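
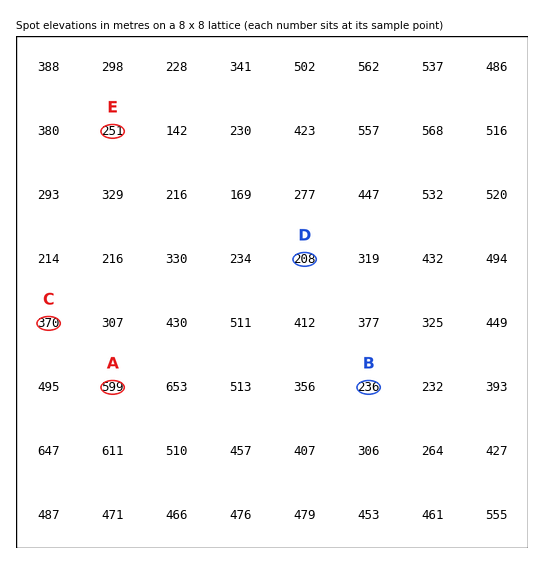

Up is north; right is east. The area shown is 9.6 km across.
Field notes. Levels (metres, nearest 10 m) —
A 600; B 240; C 370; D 210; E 250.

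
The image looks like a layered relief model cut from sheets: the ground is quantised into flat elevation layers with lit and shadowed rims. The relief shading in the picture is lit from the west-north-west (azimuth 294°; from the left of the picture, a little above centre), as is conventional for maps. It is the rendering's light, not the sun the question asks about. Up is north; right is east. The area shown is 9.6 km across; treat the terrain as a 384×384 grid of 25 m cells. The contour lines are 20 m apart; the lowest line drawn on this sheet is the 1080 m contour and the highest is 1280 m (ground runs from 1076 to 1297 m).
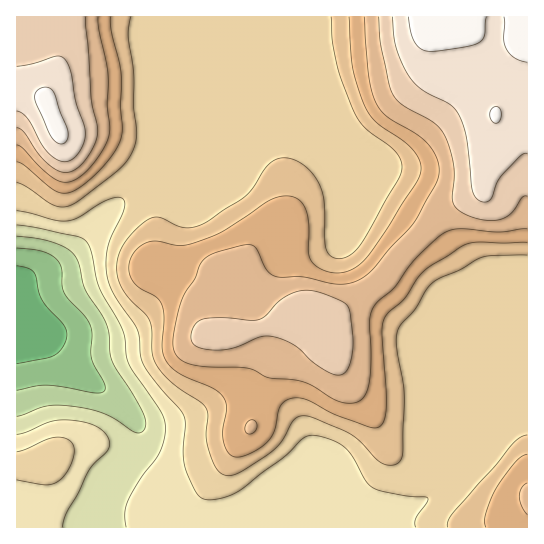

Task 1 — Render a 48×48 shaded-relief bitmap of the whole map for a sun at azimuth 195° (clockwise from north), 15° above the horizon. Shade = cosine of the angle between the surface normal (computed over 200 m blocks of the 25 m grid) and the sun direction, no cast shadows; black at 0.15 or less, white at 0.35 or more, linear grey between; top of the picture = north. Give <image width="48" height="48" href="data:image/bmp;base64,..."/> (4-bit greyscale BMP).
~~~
<image width="48" height="48" href="data:image/bmp;base64,Qk32BAAAAAAAAHYAAAAoAAAAMAAAADAAAAABAAQAAAAAAIAEAAATCwAAEwsAABAAAAAAAAAAAAAAABEREQAiIiIAMzMzAERERABVVVUAZmZmAHd3dwCIiIgAmZmZAKqqqgC7u7sAzMzMAN3d3QDu7u4A////AIiIiZmZmZmZmZmYiIiIiJmZmYiHd4iZmZmZmZiIiImZmZmZiIiIiJmZmZiHd3iJmZmZmZiIiIiZmaqqmIiIiImaqqmHdneImZmamZiIh4iZmqu6qYiIiImau6qYd2Z4iKqqmZmIh3iJmrzLupmIiImru6mYh2Zmd5mZmZmZh3eJmrzMy6mYiJq7upiIiHZmZniIiJmZh3eJmrvN3bqZmau7qYd4iIdmZlZmd4iId3iJmqu8zLqqq8zLqXd4iIh2ZURVVmdmZniZmaqqqqqrzd3bqHeIiIiHZURERERFZ5mZmZmYiIm83u7LmHeIiIiIZlVEMzM1eau6qpmHd4q97u26h3iIiIiIh1VUMzNXm8zMy7qYeJvN7typh3iIiIiIiGVUREV5vN3d3MqZiavd3cuYd3eIiIiIiFVVVnirzd3u3cupmrzNy6mXdneIiIiIiGVWZ4q8zd7u3cu6qqvMupmHZmeIiIiIiGZmeJq7vM3d3czLqqqqqZh3ZmeIiIiIiHd3eJmqqrvMzMy7uqqqmYh2ZneIiIiIiIiIiJmqqqqqqqqqqqqqmYd2Z4iIiIiIiIiJmaq7u6qZiIeIiZqqmId2eJmYiIiIiIiKu7vN3LqYd2ZneImZiHd4mqqYiIiIiIibvMzd3cqYdmZnd3iHdmeJq7qZiIiIiImru8ze3cuYdmd3d2ZVRFZ5u6qZmYiIiImaqrzd3LqYd3iIdlVDIjRoqqqqupmIiJmZmru7u6mYiImIdlVDISNXiaq7y7qZmbu6q7uqmYiHeIiHd2ZUMzRWeJq8y7u7u93dzLqYd3ZmZmZnd4h2VVVWZ4q7u7zd3e7+7bqHZlVURFVmeJmHZmZmZnmqu83u7v//7bmHZVVEREVWeJiHd3d2ZniavN/+7e7/7LqHdmVVVVVWZ4d3d4h3d3eKvO/tzN3e3LqYh2ZmZmVVVmZmd4iHd3eJrN3Lqrzd3cupiHZ3h3ZmVVVmd4iHd3d4mrupmbze7ty6mHd4iId3ZmZmZ4iId3d4iamYmc3//ty7qYiIiIiId3ZmZ4iId3d4mZmZmt7//ty7qYiIiIiIh3ZlZ4iIiJmZqpmaqu//7Lu6mYiIiIiId2ZVeIiIqru7qpmaqu/9uqqpmIiIiIiId2ZniIiazdzLupmZme7bmIiIh4iIiIiId3d4iIm97u3LuqmZme25dmZ3d3iIiIiIiIiIiJrO/tzLuqqZiNyoZVVmZniIiIiIiIiIiJve7czLuqmYiMuXZVZmZ4iIiIiIiIiIiKvNy7u7upiHiKmHZmd3d4iIiIiIiIiIiavLuru7qYh3iHdmZnd3d4iIiIiIiIiIiru6qru6mYiIiWZWZ3dmZ4iIiIiIiIiImruqqrupmZmYmWZmZ3dlZ4mZmIiIiIiImqqqq7qqqqmZmnd3d3ZVaJmZmYiIiIiImqqqq7qqqqmZmoiIh3ZVeJmZmZiIiIiImqqqqqqruqmJmYiIh2ZWeJmIiZiIiIiImZqqqqqqqpiImYiIh2ZniJiIiJiIiIiImZqqqqqqmYiImQ=="/>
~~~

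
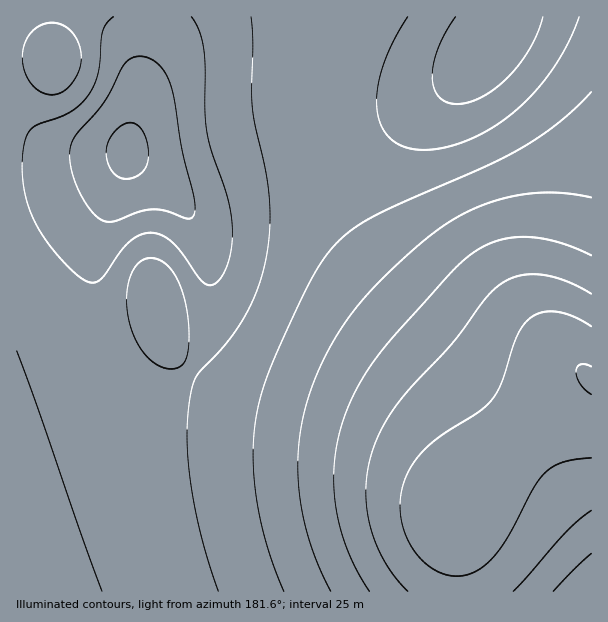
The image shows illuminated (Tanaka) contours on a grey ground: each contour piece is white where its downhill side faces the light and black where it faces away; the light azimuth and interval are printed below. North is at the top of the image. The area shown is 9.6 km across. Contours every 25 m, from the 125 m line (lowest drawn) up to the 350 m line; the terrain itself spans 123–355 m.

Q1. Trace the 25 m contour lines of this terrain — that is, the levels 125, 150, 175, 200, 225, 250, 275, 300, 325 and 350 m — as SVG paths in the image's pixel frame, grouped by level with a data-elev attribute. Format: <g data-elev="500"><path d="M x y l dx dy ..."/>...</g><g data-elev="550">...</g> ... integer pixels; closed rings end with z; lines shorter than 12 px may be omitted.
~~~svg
<g data-elev="125"><path d="M591 394l-11-10-4-12 1-4 4-4 4 0 6 2"/></g><g data-elev="150"><path d="M591 458l-28 4-10 5-8 6-11 15-22 42-11 18-13 15-15 10-9 3-9 0-11-2-9-4-16-13-12-20-6-16-1-18 3-18 7-16 9-13 13-14 47-30 13-13 10-18 14-43 9-15 13-9 16-3 18 5 19 10"/></g><g data-elev="175"><path d="M408 591l-16-18-12-21-9-22-4-23-1-24 4-22 7-22 11-22 20-27 47-50 31-43 17-15 19-7 21 0 24 7 24 12"/><path d="M591 510l-25 22-53 59"/></g><g data-elev="200"><path d="M369 591l-15-26-11-28-7-28-2-29 2-28 6-29 11-27 15-27 23-30 59-66 18-16 16-11 23-8 26-1 28 6 30 12"/><path d="M591 553l-38 38"/></g><g data-elev="225"><path d="M331 591l-16-33-10-33-6-34-1-35 4-33 8-31 14-33 18-32 24-31 33-33 35-30 30-19 30-13 33-7 31-1 33 4"/></g><g data-elev="250"><path d="M284 591l-16-42-10-40-5-41 1-39 6-30 10-30 29-65 19-37 18-24 24-19 29-15 94-42 37-18 38-26 33-31"/></g><g data-elev="275"><path d="M218 591l-14-45-10-45-6-42-1-37 3-26 5-16 5-9 28-30 17-25 14-31 8-34 3-26-1-25-3-29-14-63 1-66-2-25"/><path d="M164 368l-12-7-12-13-8-16-5-20 0-19 4-18 7-12 11-5 6 0 7 3 11 11 9 18 6 25 1 27-4 18-3 5-5 3-6 1z"/><path d="M51 95l-10-3-11-9-6-12-2-15 3-14 7-10 9-7 12-2 10 2 10 8 6 12 2 14-3 13-7 13-9 7z"/><path d="M408 17l-15 25-10 24-6 23 0 21 5 16 10 14 13 7 18 3 23-3 24-8 24-12 21-16 21-20 18-23 14-26 11-25"/></g><g data-elev="300"><path d="M102 591l-85-240"/><path d="M113 17l-6 6-4 7-5 44-4 12-6 10-16 15-12 6-24 8-5 4-4 6-4 15-1 21 2 20 5 18 9 19 15 21 19 22 15 11 8 0 6-3 20-28 11-12 9-5 11-1 10 2 10 7 10 11 18 26 6 5 4 1 5-1 4-4 9-16 4-19 0-21-5-27-15-45-5-17-2-22-1-63-4-18-9-15"/><path d="M455 17l-9 15-8 16-4 15-2 14 2 10 4 9 8 6 10 2 12-2 14-5 13-9 13-11 12-14 10-15 8-16 5-15"/></g><g data-elev="325"><path d="M103 221l11 0 24-9 12-3 15 2 23 8 4-2 3-4-1-16-12-47-11-63-4-11-6-9-8-7-7-3-12 0-9 7-20 37-28 33-6 12-1 9 1 10 6 23 13 22 6 6z"/></g><g data-elev="350"><path d="M124 179l8-1 8-4 5-6 3-9 0-13-4-12-5-8-7-3-7 1-9 6-6 9-4 10 1 10 3 9 6 7z"/></g>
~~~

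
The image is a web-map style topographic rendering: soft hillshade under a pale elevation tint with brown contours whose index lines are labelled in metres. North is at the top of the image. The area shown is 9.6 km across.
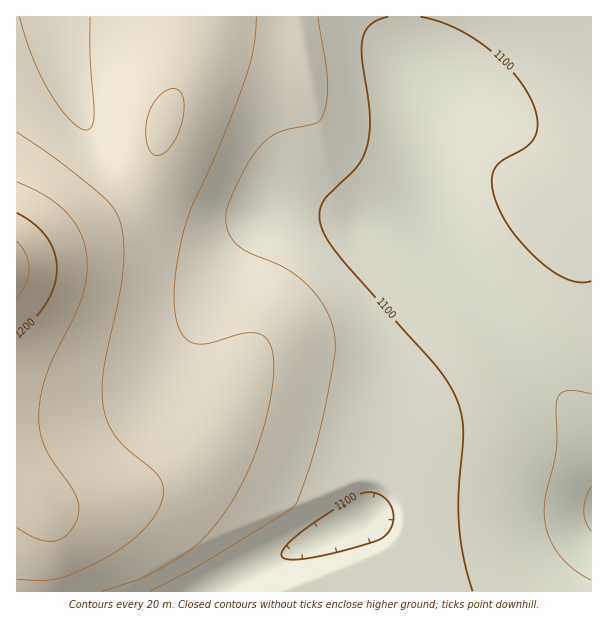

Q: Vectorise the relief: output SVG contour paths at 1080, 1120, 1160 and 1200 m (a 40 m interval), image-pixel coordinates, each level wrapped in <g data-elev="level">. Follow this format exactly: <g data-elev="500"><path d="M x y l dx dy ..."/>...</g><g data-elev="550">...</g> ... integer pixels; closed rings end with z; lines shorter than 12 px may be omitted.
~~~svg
<g data-elev="1080"><path d="M591 580l-19-12-15-17-9-18-4-21 2-18 10-44 0-42 2-10 3-5 8-3 22 4"/></g><g data-elev="1120"><path d="M150 591l53-28 88-54 7-9 15-45 11-42 11-59 0-18-4-16-13-23-19-20-18-11-35-15-10-8-8-11-2-14 2-14 11-24 12-21 10-14 15-12 11-3 30-7 6-7 4-15 1-20-10-64"/></g><g data-elev="1160"><path d="M17 579l27 1 18-2 25-11 26-13 21-15 16-17 10-16 4-15-2-9-6-9-29-24-12-14-8-13-4-15-1-18 2-20 15-72 4-30 0-28-4-21-9-14-16-15-38-30-39-27"/><path d="M154 155l7 0 7-5 6-9 6-13 4-14 0-12-3-9-5-4-8 1-7 4-8 10-5 10-2 12 0 12 3 11z"/></g><g data-elev="1200"><path d="M17 335l18-17 12-16 7-17 3-16-3-17-7-15-13-13-17-11"/></g>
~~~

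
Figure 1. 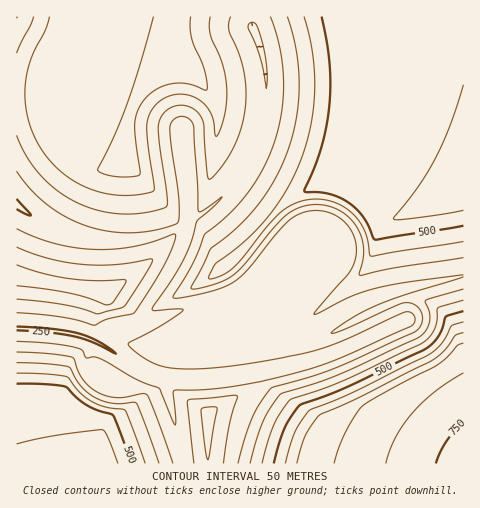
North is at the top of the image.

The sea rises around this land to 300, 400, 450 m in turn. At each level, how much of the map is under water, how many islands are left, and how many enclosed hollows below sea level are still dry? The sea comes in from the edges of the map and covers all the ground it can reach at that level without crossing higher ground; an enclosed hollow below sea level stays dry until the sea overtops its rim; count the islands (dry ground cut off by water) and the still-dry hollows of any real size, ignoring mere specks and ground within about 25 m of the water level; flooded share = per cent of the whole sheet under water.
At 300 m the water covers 9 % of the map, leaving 0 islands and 0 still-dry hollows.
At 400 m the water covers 49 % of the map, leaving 0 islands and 0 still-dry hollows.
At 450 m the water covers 66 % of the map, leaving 0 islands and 0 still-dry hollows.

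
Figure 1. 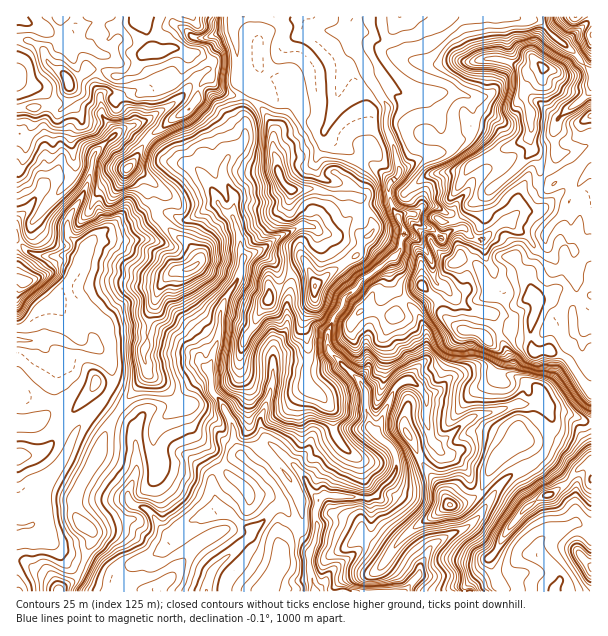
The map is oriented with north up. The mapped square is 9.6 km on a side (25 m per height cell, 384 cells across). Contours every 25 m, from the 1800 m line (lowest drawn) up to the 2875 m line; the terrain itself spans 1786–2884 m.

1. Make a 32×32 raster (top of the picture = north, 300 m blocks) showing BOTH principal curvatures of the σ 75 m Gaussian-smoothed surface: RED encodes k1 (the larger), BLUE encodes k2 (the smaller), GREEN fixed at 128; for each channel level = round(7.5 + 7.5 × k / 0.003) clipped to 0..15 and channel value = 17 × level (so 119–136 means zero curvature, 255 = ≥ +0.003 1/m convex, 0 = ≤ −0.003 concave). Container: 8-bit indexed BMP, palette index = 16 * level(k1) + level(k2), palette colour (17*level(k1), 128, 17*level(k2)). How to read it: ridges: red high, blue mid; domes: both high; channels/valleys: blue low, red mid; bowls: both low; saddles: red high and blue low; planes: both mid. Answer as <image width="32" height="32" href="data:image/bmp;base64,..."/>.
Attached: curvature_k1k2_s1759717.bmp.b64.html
<image width="32" height="32" href="data:image/bmp;base64,Qk02CAAAAAAAADYEAAAoAAAAIAAAACAAAAABAAgAAAAAAAAEAAATCwAAEwsAAAABAAAAAAAAAIAAABGAAAAigAAAM4AAAESAAABVgAAAZoAAAHeAAACIgAAAmYAAAKqAAAC7gAAAzIAAAN2AAADugAAA/4AAAACAEQARgBEAIoARADOAEQBEgBEAVYARAGaAEQB3gBEAiIARAJmAEQCqgBEAu4ARAMyAEQDdgBEA7oARAP+AEQAAgCIAEYAiACKAIgAzgCIARIAiAFWAIgBmgCIAd4AiAIiAIgCZgCIAqoAiALuAIgDMgCIA3YAiAO6AIgD/gCIAAIAzABGAMwAigDMAM4AzAESAMwBVgDMAZoAzAHeAMwCIgDMAmYAzAKqAMwC7gDMAzIAzAN2AMwDugDMA/4AzAACARAARgEQAIoBEADOARABEgEQAVYBEAGaARAB3gEQAiIBEAJmARACqgEQAu4BEAMyARADdgEQA7oBEAP+ARAAAgFUAEYBVACKAVQAzgFUARIBVAFWAVQBmgFUAd4BVAIiAVQCZgFUAqoBVALuAVQDMgFUA3YBVAO6AVQD/gFUAAIBmABGAZgAigGYAM4BmAESAZgBVgGYAZoBmAHeAZgCIgGYAmYBmAKqAZgC7gGYAzIBmAN2AZgDugGYA/4BmAACAdwARgHcAIoB3ADOAdwBEgHcAVYB3AGaAdwB3gHcAiIB3AJmAdwCqgHcAu4B3AMyAdwDdgHcA7oB3AP+AdwAAgIgAEYCIACKAiAAzgIgARICIAFWAiABmgIgAd4CIAIiAiACZgIgAqoCIALuAiADMgIgA3YCIAO6AiAD/gIgAAICZABGAmQAigJkAM4CZAESAmQBVgJkAZoCZAHeAmQCIgJkAmYCZAKqAmQC7gJkAzICZAN2AmQDugJkA/4CZAACAqgARgKoAIoCqADOAqgBEgKoAVYCqAGaAqgB3gKoAiICqAJmAqgCqgKoAu4CqAMyAqgDdgKoA7oCqAP+AqgAAgLsAEYC7ACKAuwAzgLsARIC7AFWAuwBmgLsAd4C7AIiAuwCZgLsAqoC7ALuAuwDMgLsA3YC7AO6AuwD/gLsAAIDMABGAzAAigMwAM4DMAESAzABVgMwAZoDMAHeAzACIgMwAmYDMAKqAzAC7gMwAzIDMAN2AzADugMwA/4DMAACA3QARgN0AIoDdADOA3QBEgN0AVYDdAGaA3QB3gN0AiIDdAJmA3QCqgN0Au4DdAMyA3QDdgN0A7oDdAP+A3QAAgO4AEYDuACKA7gAzgO4ARIDuAFWA7gBmgO4Ad4DuAIiA7gCZgO4AqoDuALuA7gDMgO4A3YDuAO6A7gD/gO4AAID/ABGA/wAigP8AM4D/AESA/wBVgP8AZoD/AHeA/wCIgP8AmYD/AKqA/wC7gP8AzID/AN2A/wDugP8A/4D/AHWn2bV0hpeXp4dzmJeYl6eCpcPTopGjpba32KeHhnWkpreF1oV0dYaXp3WEh4eoqKGllLjol3GmpsnHhYeFhNiGhnWWyJaXhXWXp4aEhqimcLe3hLfHdIKmp/aUdoa2xnd2hbi5p6emdIWXuJWEqKaSlpemltfmhIBxlvd0dYSFh4aWt4aGlJKnhYV1p5aEtqLIt6aGdaX46ZGCx/eFlYWHhpfHhnWTuZmYhYaoqITHg4GAoYKFZdi3xYKUtvnFpYeGhLeniIOomJh0lpeEpqSFl5i4knLGpaakt4JyhdXHqJeEhsiYhKeXhZeVZJalhJaY2Ni0gfZkdIbIl4VzhsmHh5eEuJeEp4aHp4WllHOWdMe1dJDntYSWlpeYmIV1tYZ2l4WVt3WWl5eWo7SiuKh0xaRykvmCp7WClaiXhYWhiIeHl4SmpnSWqLiAxqOluLfaqKDA6JOGx6aUkoR0gtiIh3eGuIPGyLaWkcXZp4G4t7ilcOWQgpWFt6imcVGG+IeHd4aWc6boh3ZwpviGcafWkpCT54SCpIFxkZG3peSmhoeHhnZ0t9d2dYSD+HRipvaA6aPJp4K2yaX4xOnYpneVhoeHd3SW1oWGl4D3xXHG1JD6lLiokabp57aWt4aHh8N1h4eGdZbnlnWWcJf3taP3oNTHp6eR+JaEdIanh3aH54KFh4aXldeml4aAlMjXgfmVcOeXote1dJanhqinl5fq+KOFhpeXqNjYqKZwyMWT9/alkMSk+aGWppWGp3aGh7SBpHSGl4aGp7bqp4Cjk8imhvfYgHHltNm2tcmWhZeHs7ilk3N1dIOkxrimgKSQ15WGhui5kMSx1oKEp5Onhoe1x3H1hHKGuMWDlpWCqLiigoeWt8mQw/eippV0hqeXh5XHtpDlxoOnp6iFhISGtrd1hpfHkMSAs6W4loWGhKeHp3TXoaTWtLa4l4SGhXbH6Nalp8mQ58SE15XIlYWoloe4hYXXoOn6k3SEhpWnlfh0c8imlLVwtdbYx4a3lZWXmKiFhrVwlfekY4WGhnSF+JeGhIWHtaSWc3Klx6e4lYWGloWWt7ZgkvbGhYSGdIToh3V2iJiSqJiHh3OWlOeDlZe2tqi3kseDgeX5lXVkxaaVh4aHmIOoiIeYhZSl54SQ6JaVtbeCtre4lLTWtbWWdpeHh4eXhJZ2doV0csfFppWQdoXXtqTIp4aXlce1c4eHmIeHh4WHh4eGhZVjk7e5yJJlx6aWlnWnl4aox8eDh4eHiIeHhZiYl6Xn+fjj6ei1sLemhYaHhoaXp7SzlIWYh4eHh4aHl4Z3hZaVlpTYgmDXhYWXhoeGmJeFpMdyhoeHh4eHhoeIiId2hYSEg3Kw2MM="/>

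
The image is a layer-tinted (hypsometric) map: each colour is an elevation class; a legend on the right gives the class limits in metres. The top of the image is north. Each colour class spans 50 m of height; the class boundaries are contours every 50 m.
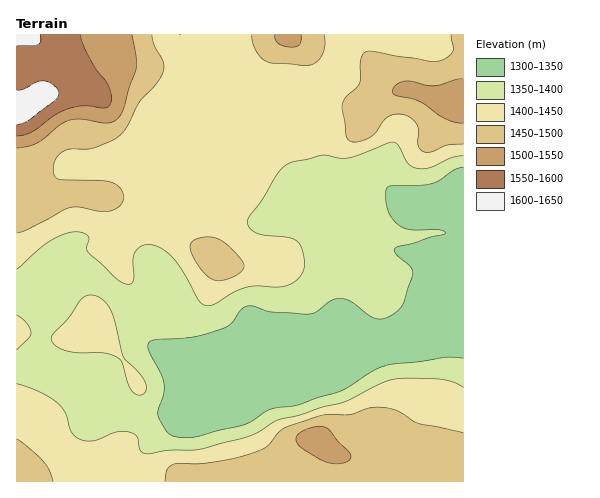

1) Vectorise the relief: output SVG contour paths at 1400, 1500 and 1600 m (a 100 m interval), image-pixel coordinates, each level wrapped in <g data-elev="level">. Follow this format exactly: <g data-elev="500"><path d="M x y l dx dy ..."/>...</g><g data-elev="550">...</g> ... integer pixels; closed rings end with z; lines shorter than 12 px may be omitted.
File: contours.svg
<g data-elev="1400"><path d="M138 395l7-2 1-5 0-5-7-10-16-16-8-36-5-12-5-7-7-5-7-2-7 2-5 5-11 17-15 15-2 4 1 3 6 6 10 4 12 2 23 0 15 5 4 4 8 26 4 5z"/><path d="M463 387l-9-5-15-3-32-1-15 2-14 5-34 17-67 18-19 12-13 5-46 13-30 0-22 4-4-1-3-3-3-14-8-4-13 0-24 9-7 0-7-2-7-7-5-18-8-11-18-11-23-8"/><path d="M17 350l12-12 2-6-5-9-9-8"/><path d="M17 269l33-28 16-7 12-2 6 1 4 3 1 4-2 8 3 6 28 26 6 3 6 1 3-2 1-4-1-17 2-8 7-7 10-1 10 4 9 7 11 14 18 32 5 3 6 0 23-13 12-5 11-1 21 1 9-2 9-4 6-7 2-7 0-8-2-11-4-6-10-5-30-3-7-5-3-5 1-7 14-18 13-23 11-12 35-9 19 3 9 0 42-16 6 3 11 19 8 4 13 0 21-10 12-2"/></g><g data-elev="1500"><path d="M328 463l8 1 8-1 5-3 2-3-2-5-11-10-9-12-6-3-7 0-12 3-6 5-2 6 4 6 19 12z"/><path d="M17 148l11-2 10-3 22-18 9-5 13-1 24 4 7-1 5-4 5-9 13-42 0-10-4-22"/><path d="M463 79l-7 0-23 7-22-5-7 0-8 4-4 7 4 3 24 7 27 18 9 3 7 0"/><path d="M275 35l1 5 3 4 13 3 5 0 3-3 1-9"/></g><g data-elev="1600"><path d="M17 125l7-2 7-4 24-19 4-7-6-8-10-4-7 1-14 8-5 0"/><path d="M17 46l21-1 3-5-1-5"/></g>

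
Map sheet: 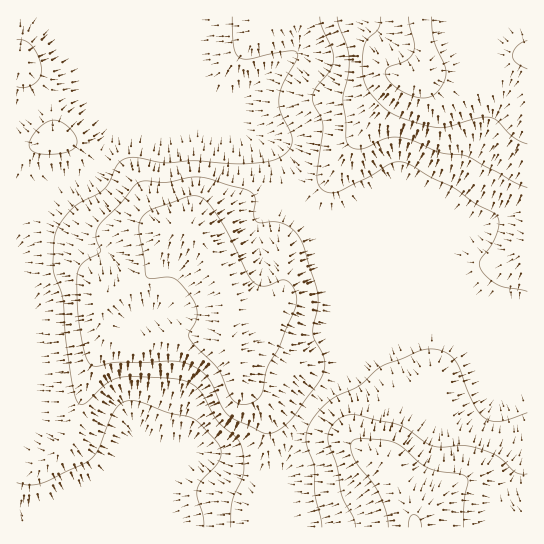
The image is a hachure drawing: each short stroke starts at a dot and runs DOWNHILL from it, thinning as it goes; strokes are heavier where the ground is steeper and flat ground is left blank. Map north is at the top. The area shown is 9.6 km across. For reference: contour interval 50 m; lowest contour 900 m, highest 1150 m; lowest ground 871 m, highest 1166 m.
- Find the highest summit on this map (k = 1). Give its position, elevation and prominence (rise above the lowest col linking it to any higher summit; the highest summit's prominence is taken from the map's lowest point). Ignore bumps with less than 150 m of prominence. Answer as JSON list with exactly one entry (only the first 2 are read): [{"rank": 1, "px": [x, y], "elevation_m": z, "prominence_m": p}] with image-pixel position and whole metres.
[{"rank": 1, "px": [415, 78], "elevation_m": 1166, "prominence_m": 295}]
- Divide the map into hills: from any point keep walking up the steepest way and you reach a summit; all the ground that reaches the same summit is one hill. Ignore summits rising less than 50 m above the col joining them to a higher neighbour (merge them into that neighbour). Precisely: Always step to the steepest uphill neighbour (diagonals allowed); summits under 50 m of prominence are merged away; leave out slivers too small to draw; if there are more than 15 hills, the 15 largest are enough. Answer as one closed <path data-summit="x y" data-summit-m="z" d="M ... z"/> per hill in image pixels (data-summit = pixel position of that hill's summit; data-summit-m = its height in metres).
<path data-summit="415 78" data-summit-m="1166" d="M527 16l-510 0-1 197 18-10 17-16 20-10 15-4 11-12 12-26 2-8-20-48-17-20 11 6 150 62 31 14 13 14 12 27 4 15 18 14 50 50 130 55 34 0z"/><path data-summit="189 229" data-summit-m="1093" d="M78 61l-2 1 15 17 20 52-14 30-11 12-15 4-20 10-12 12-23 15 0 59 3 1 14 32 0 13-17 42 0 148 45-1 130-55 12 2 32 18 27 6 16 0 3-4 4-17 11-28 20-29 21-22 2-6-2-20-10-27 2-13 0-27-8-23-5-25-13-33-8-8-4-15-12-27-13-14z"/><path data-summit="414 527" data-summit-m="1153" d="M302 201l1 6 13 31 5 25 8 23 0 27-2 13 10 27 2 20-2 6-21 22-20 29-11 28-4 17-4 4 3 2 8 30-1 16 240 1 1-211-7-2-10 2-18-1-130-55z"/>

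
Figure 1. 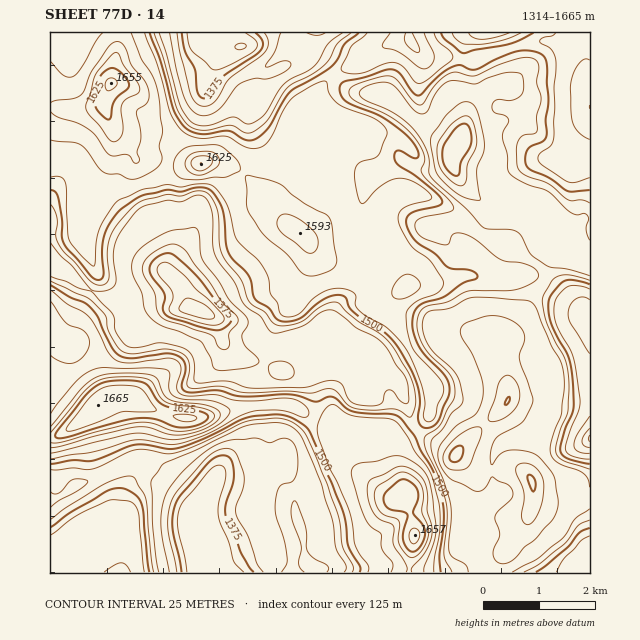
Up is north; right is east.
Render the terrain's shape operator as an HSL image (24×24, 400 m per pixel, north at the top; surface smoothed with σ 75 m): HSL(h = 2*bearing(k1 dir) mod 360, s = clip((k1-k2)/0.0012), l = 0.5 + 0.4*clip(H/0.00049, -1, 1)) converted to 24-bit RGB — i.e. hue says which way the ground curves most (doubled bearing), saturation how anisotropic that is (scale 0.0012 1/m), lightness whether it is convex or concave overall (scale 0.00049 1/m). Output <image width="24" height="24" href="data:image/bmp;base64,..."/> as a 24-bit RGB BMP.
<image width="24" height="24" href="data:image/bmp;base64,Qk32BgAAAAAAADYAAAAoAAAAGAAAABgAAAABABgAAAAAAMAGAAATCwAAEwsAAAAAAAAAAAAAi4CEfIGBb4Rqyst7SLMxrrxkRCl3b1OTk1O1ismrm5p0gF9pViVLiIQflrxQozEer/8cHH1sj0yAW3xFKVUnL3wv1IHTwY6mzonGk4KQf4CCy9aWPVWrMTWYZ02BXTRrjK52gJV2ipl9cWyBRC59xNGjXEmHkmPe9/HUFUFwSEttloN+UZaQUn6UH1Q30pKOTpxw1ZzSro674uPCoT6lViV5S111YD2fqL6gdHWNjJR8c2V+SjBfs8VvxDx1Eugv6vthZSDDPD51jYZ4jKxdJUBwlZFZNo0xPYcoNWQotJZ+y7CFqTF9yVFoHVtMM2h8vJmCdIGPln+EYEZ4oTyKXMKboMnY4tXl3uzYLBOZYFGclXyVvcmqFA5RtLB3g29ge5IoWnMsHFIIn5gjqkhbqmdLwW5BDSYmtMBbb4pmhmZrVR1hqOGRYLCINoxNrtd05tiqGApLpDaYrppwqnA1MBhMrVkfY1gT2XR/OIY0nYVXWGUkaUIcyJYmfo4aEDssNMVOf4pxVUhmZit5teKkgIZ9dYVxgsdZxXoXOQ8aFEQ4wZuOoXGvR2m8mF3w8tL5+8z/+83+fWbcZkW0RHSz0dD73M79ip/+DX5NR1UXNh4SPPaiosWflLnjsrTpl4rb/yCCL8qvOW+PIcFvwHe+Z2uJH1ZwitRbE14/86vI2aTemZXdzP/7C//6wITp5Z/71cz/0sz/zNj/Ymn5vu6wKzcMTTcRbgwf/II953h/R4W8VaVdFUJItJlyIS5Y1s9fW4pmC3Utfu1+tKrq6GWf3JcVBC8RjHofakgjQ04QOzUKXE4bvogpiUZzWI5qPw48wf2vx9zpXi2Jp2eBKSt7l7N+GxZF4OaUo39dS51bE+UbI1o/xUuI89jhjBm5RoSRg0VBn3FcXoeFep6OdJaTjG2JhVODlha5zP/SYxU+jmBxjF2Wa3+pkW6HNxREvOmKicqwlcWRX75ARyY9U5IxWtg0lqTjfw/Uwoelr0lVgYgWNn0qeF1geTQvWBAazP/Me3ocdE9miYZmcXZSfXJUazFy17ZTeLx5b6y3qsq4rDWoclCCgdlWIEQJLhAFMAwDtIkXpZgz89jpNOHRECksoVjWuunl3s9jORQTS28mVHdFg11SaoVRIR9jv+G7nciiikzIUgAGq7UCWa2Pk8mtjRuqcip+ec2yT2OxmcTBpaiAzH2sRTPPN9GDe5l0vIm1zKPnoKPjYUO6XX+6eq6zHqShedK22O3rMQIIzfZFku23q1E/Uj0bPhk2ZY2uo0ylb7x1co5slZhtpIhkbJGlfoqZen+Dc5J2l72qVlKopma7irHKe4DHe5jJJqE+Z0QRmlDO1PTMn3lDQEN+z3DDN3moTaKqkV+3sq+QcZN6h1Fdo9mnWHOTaGeUjn2Bhc2QR3OZiThud72Rm0B9qKtrelFXel1fezt4vb45z8KSwWhoLGJOV4BZf26fQ1h+jUBzu8CMY2mapdvPs2SgmV95R2p5rp5/zLsxIhcRUIkxWbRHU2WRnnhch1tyfVdrQ4N+Mr+JtqiIw3uXyFSVS2ondXUdFSUOPLsserZ5gaeUjJZbfl1ikIl8SZKksXK21He/vNPxser9mB+3g1ZXf29fclNGgDExUJhBOZmNmp52kWhpt22Th3/Tnnbr64v0Dvyia5WJe49vg29ygHt9lJaAipBLOHNBe8duuewjQxpMlxpvoHWCrT2UslGKf8m8lqK8d3SUeV99s2NWbLaBYX6dNHSb0PH7wn73bJLIoV22lHt+gH2CjIZ+sGGRaax0hF0yzPi3DQsoLlSesm1qUWOfrrrdvYzJloGQhWtebE5sqM2FfLCsZWiLd+awH4mh1meNcDOVpjayx5CIfoOAgYCHhI2drL7VmuzznAtEtztUCiEpscd1W6yAYzJFwZVkk2pqlJvEfU/Q1+ilXFQ8cbdhO9w9GSFFnUQyjmZBFztC6be2oImiecKlZeLQySkrMgER8fQfjE2zIlC6ireKZpGeQEB/wKp8jXOkXoFcMSls9NvXnsLjmNurTzelIiJEOnCjxpWnPXt/M8t55anZ4FlFNR0CJykKYiVm+PDBGDUqfHg6NoYtYmtNV0J+sMOGd55zfHFvJ2xu5+eLp3hK0+CFWTSBQEWlJnduUzvT5YW/PXQtIEsY4EGW9dLyrITiMIWr1+KslnjsjZn2l3DiNHtFI0EsjLVfmqF6g319Zn9+PcE2ymhbmthmq0NOLRo8f2hOJyYMf5YMurWIVI+YM46V0oKexnepiHLJkNyURryiH5F/hirs2J7+wa/3cJPAl5WC"/>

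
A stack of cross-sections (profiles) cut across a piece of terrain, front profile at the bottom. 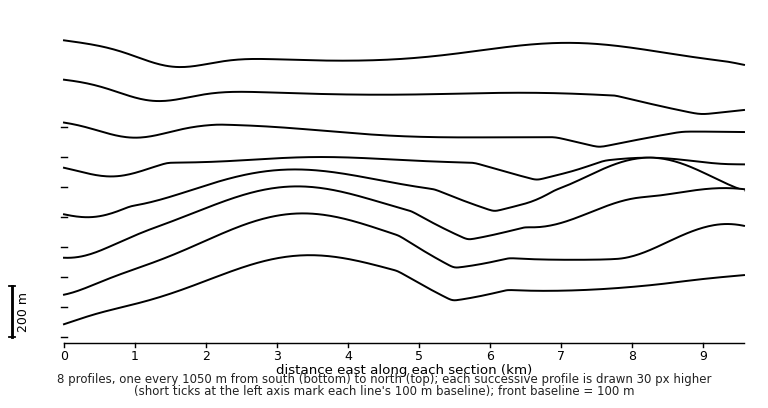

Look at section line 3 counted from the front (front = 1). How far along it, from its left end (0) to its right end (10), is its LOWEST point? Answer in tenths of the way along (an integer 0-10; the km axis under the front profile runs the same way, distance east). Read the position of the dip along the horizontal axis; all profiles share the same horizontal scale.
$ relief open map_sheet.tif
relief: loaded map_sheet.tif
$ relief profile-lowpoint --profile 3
0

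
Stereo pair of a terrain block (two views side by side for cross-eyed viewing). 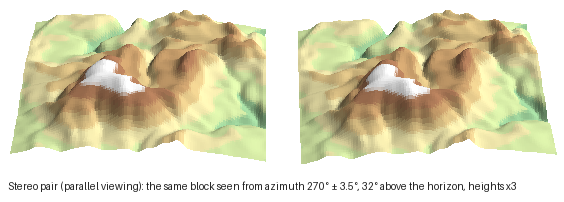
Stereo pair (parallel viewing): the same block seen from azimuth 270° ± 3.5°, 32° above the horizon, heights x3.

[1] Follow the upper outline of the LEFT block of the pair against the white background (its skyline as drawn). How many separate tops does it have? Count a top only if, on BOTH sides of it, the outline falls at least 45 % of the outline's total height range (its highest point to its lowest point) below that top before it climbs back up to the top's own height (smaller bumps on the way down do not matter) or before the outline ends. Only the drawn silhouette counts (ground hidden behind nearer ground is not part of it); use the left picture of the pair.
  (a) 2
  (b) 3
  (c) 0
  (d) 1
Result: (c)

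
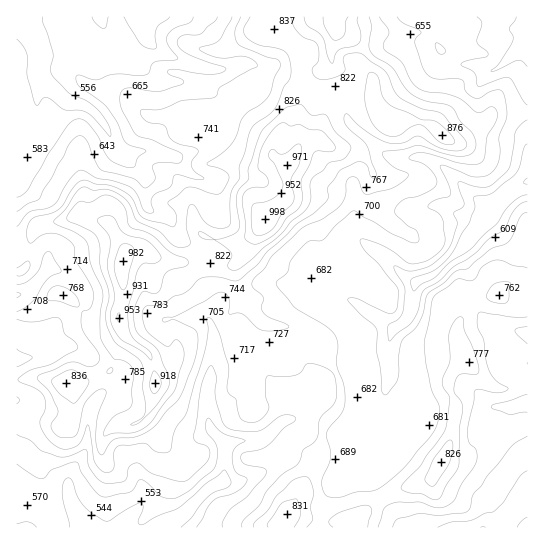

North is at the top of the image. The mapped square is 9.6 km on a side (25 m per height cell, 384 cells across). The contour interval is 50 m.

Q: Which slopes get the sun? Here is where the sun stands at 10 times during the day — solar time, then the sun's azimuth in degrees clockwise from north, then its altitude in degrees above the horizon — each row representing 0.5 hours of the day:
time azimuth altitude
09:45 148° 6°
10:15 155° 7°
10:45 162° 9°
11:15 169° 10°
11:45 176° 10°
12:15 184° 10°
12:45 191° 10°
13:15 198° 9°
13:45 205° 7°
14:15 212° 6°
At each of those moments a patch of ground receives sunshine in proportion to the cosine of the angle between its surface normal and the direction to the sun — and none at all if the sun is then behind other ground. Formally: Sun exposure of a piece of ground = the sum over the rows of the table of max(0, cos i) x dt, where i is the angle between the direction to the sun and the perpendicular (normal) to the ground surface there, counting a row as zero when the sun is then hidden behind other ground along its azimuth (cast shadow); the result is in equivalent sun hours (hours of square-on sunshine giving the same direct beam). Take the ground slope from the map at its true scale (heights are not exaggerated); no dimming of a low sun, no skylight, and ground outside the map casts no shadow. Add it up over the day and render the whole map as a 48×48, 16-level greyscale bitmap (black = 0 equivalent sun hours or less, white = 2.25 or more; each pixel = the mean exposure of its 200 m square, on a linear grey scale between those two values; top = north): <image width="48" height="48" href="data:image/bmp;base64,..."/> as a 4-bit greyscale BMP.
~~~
<image width="48" height="48" href="data:image/bmp;base64,Qk32BAAAAAAAAHYAAAAoAAAAMAAAADAAAAABAAQAAAAAAIAEAAATCwAAEwsAABAAAAAAAAAAAAAAABEREQAiIiIAMzMzAERERABVVVUAZmZmAHd3dwCIiIgAmZmZAKqqqgC7u7sAzMzMAN3d3QDu7u4A////AHdlRXmpZplRE0RDI2iIZVRXd4ibzMuWd3dlNYmJhWvHIkMhACRUIQAlearO7KmHd2dlR4iJqGiscRERIhBHQQACi83tp2d2ZmZ2Vnm7uYib1gAAERE0MiEAFZy5h3d3dmd2d5vLibqZrHFEIRACVUMzIRNomYd3d3iJuIumaqmHiqaJhSECZlVEQhAmmHiHd3eb7Wh1iYd1VmVVVVQzRVVVRCESZUaHZnec3piZqXZUMjMQADVDNFVVVDIRNTVniIibqoav/6ZlQSmoYhIzRWVVVEMhFERWeId1eGQ3nfl3dWvN20EkVmZVREQyNVM0R0QiRmQxAquIdnZmeahkRWVVRERDRmQRESNHh4QjNIy4ZndlRWdlRFVURERWQ1ZnY4iaqKhERou5dmZlVVVlRVVUM0VYY0e8zJu3VFmmRFZnh0RnVXd2VVRVQ1VmVopSJREQAQJmVUI3iHVVVWZmZkRVRFZlR6YjIRAAAAE2iXM2eHZVVlVWdlVUNVVVVVNFZWQgABaK2zEkZ3ZVZmZ3dlVUM1VVVTNVVUREI4mMoQAjRmZleIiHVEVVUiNVVTNEQ4dVV3WKQAERFHdmd3djEkRDQgE1VDMzV5qnZjNmQyMyI3d3ZCERI0MSiiE1REWKzBOKqDMyZ3mZqYRmVEIiMzJJqTJEQjm7lhA4hDRFiKqImYZmVCI0REeYZUMiRnd3ZcUREVd4d4d2eJmWIjRVZoh1QiIAAiIzacswFYmYZ3eIibzLl2ZmZmVUIUcgAAIhEjdUeHdleImpdmaLyWVWVlVCFc2iAAEREDV3ZVVDV3QRFFVXu6dVVVQhW6m6IAABJFeId3ZSEhAAOZiJ3/uGZUNIuodncQAAJUe8zLlyAAABdBAFz/64d2aJh1VDVQAAJCNYzbhSAAADMAAmab3tuYiIZTJFRUAAIgAAEyETEAE0MiJmMn3tu6iHVEMRNmMQEQAAAAEhAAIyIyNVECeIiZiId4mYl0VRAAEAAAAAAAAAAAIhACNERVaKqpiqY43HECIREAAAAAARACMRFGVniXh5h4hkJ9zMg0IiIQAAABIQOJdUaXeZmLuEMhIRfcupqEMyIgAAAAABIjQyNkNnjMuDIyE7/9hmZkQyIgAAEjWKdTIjMiFHqFZErv7//qdVZ0MzIRABR5iIh1QzMSITMQAq/t3bYiVlV1MzIQACV4dUNFVCEBIQAROLmauCABSIeEMzEABHh1VUMzMyAAAQE0V2QiIAEiFGZjMxABeXYyIjIhIzEAASI1ZlEAAAARATREMRWslkIQAREjRDIiIzNGZVIAAAAAACMzImmFMyAAARMyIiIjNDIlVEQgAAASAAI0NYdDMgACVkIAABIiNDIBRSEQAAABEAE1RDREQiIiEAN5l0V2ZWYVcwABESM0VRAjRVVFU1UwA62ois3clmQhAAASNFVlVXQSNmVEREMiV0EBJ7uqcxIQATNERUREM0ZSWGVDI0MkMQACJGVUIQARJFQzRDRFVURTZkRENEM0IQAiIiIiMyIiRTIjMyIjRVZQ=="/>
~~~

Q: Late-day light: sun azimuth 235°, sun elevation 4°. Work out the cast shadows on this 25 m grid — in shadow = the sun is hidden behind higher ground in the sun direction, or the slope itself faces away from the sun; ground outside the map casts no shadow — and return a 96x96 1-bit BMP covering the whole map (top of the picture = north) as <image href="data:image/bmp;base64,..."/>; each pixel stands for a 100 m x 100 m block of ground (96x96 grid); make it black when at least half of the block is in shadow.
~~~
<image width="96" height="96" href="data:image/bmp;base64,Qk2+BAAAAAAAAD4AAAAoAAAAYAAAAGAAAAABAAEAAAAAAIAEAAATCwAAEwsAAAIAAAAAAAAA////AAAAAAAAcAAAAAAOAP4AAAAAcAAAAAAPAP8AAAAA+AAAAAAPgf8AAAAA8AAAAAAfx/8ABgAA8AAAAAAf/P8ADgAB4AAAAwAf/P8AvgAB4AAAB4AD/PwB/gAB4AIAY8AH/3gB/gAB4AcAcAAH/4AB/wABwA4AAAAH/8AB/wAAAB4ABAAD/+AA/wAAAD4ADgAA//AA/wAAAHwADwAAf/AA/4AAAHwAjwAAf/gAf8AAAPgD35wAP/gAf+AACHgH/74AP/gAf+AAGGAH/84AGPAAf/AAHAAH/4AAAAAAP/gAHAAD/gAAAAAAP/gAHABg/AAAAAAAP/wAHgBw/AAAAAAAP/8AHgB5+AAAAAAAH/8AHwA9+AAAAAAAP/8AHwA/+AGAAAgAP/8ADwA/+AGAAxgAP/8ADwA//AAAAxwAP8cADwA//AAAAxwAP7gAPgA//AAAAxwAPP0APgA//AAABx4AAf+ffwA//ggABh4AA/+//wA//wAADB4AA/8P/4A//wAAAD4AB/8B/4B//4AAAD4AB/8ADgD//4AAGD4AB/8AAAH//8AAPD8AD/8AAAf//+AAfj8AD/8AAA////AA/j8AD/8AAA////AD/3+AD/8AAA////g////AD/8AAB////n////gD/gAAB////v///HgH4AAAA///8B//+HgHwIAGA///8D//8PwAA8APA///4P//wPwAA8A/A///5///AP4AA8B+A///h//AAf+HAAB+A//8B/+AA/+HgAA8A//4A/8AB//Hj84AA//wAHwAB//nH88AA/wwAfgAH+D3D8eAAf/4AfAAP8B4D8eAAf/8AfgAf4B8DkeAA//8APgA/gB+DgAAA//4ABwA+AD/CAAAB//zwB4A4AP/gAAAB//34D8AAAP/wAAAD///4D8AAAP/wAAAH///4H8AAD//4EeAH///4H+AAD//8EfDD///wD/AAD//+Gfjj///wB/hgAP//GPDn///wYfzgAD//mAD////w8f/wAAf/8AD////48f/wAA//8AD////48f/wAD/D8AD////8Af/wAH+A8AD////8AP/5/P8AcAD////4AP/5//4D8AD////AAP////wH8AD////AAP////Af8AD////ABHx//4A/8AD////gDn3/wAD/8AD////gBn//gAP/8AD/h4AAB3//AA//8gD/AAAAA3/+AB//8wD/AAAAA3/+AD//9wH+AAAAA//8H///94/8AAAAAf/8P///95/4AABgAf/8f///97/gHADgAH/8////9/4APgAAAD/4////9/gAPzgAAD/x////9/AAf/gAADgB////9+AA/8AAADgB////98Bh/wPgAD8B////98AD/B/wAD+D////98AB+P/AAD+H////98AAA/wAAA+P////98AQB+AAAA+/////98AYPwAAAA///////8A4fAMAAH///////4A4fA+AAP///////4A4/B8AA//z/////wA8+B4AA//z/////gJ4+DwAB//z/////gJ4+AAAA//3////8="/>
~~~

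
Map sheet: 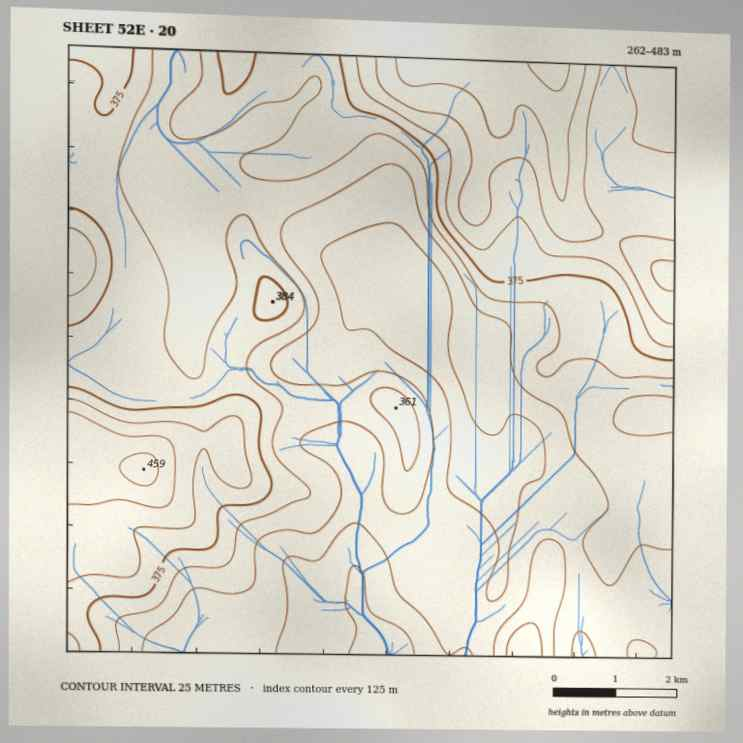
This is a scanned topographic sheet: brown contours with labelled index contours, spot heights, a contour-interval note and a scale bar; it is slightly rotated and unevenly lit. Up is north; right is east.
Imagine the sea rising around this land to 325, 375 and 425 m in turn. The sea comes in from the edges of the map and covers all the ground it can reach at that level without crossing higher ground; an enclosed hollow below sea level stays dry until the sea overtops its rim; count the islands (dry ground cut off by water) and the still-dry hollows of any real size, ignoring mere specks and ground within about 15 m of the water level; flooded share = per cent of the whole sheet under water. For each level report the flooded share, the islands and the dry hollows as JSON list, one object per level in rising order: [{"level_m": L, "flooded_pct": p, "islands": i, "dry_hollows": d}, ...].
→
[{"level_m": 325, "flooded_pct": 31, "islands": 0, "dry_hollows": 0}, {"level_m": 375, "flooded_pct": 72, "islands": 0, "dry_hollows": 0}, {"level_m": 425, "flooded_pct": 90, "islands": 0, "dry_hollows": 0}]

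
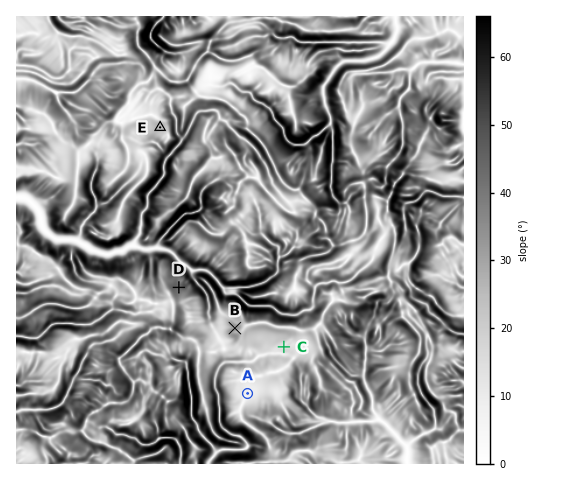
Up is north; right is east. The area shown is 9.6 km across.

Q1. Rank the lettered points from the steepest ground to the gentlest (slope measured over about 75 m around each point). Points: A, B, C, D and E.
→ D B E C A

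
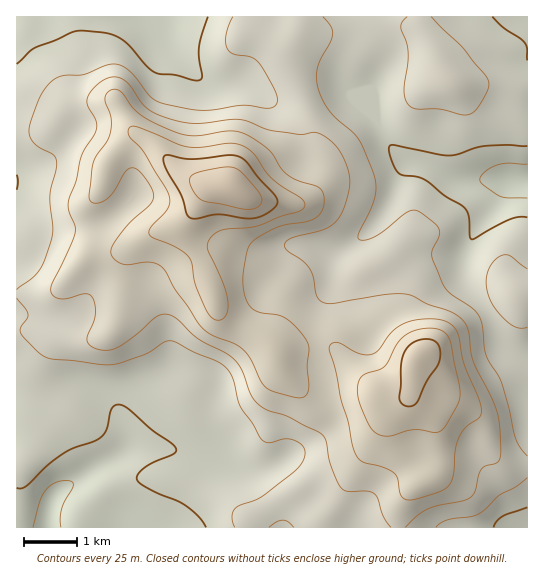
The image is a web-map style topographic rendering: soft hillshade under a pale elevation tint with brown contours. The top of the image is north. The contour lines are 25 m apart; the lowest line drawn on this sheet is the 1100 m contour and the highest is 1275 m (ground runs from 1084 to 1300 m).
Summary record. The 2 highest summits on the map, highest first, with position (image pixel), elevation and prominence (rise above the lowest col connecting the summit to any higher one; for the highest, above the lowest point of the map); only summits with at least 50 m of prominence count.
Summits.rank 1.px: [231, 189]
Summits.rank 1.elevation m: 1300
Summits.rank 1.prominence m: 216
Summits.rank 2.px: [418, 357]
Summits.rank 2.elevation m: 1263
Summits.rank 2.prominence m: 64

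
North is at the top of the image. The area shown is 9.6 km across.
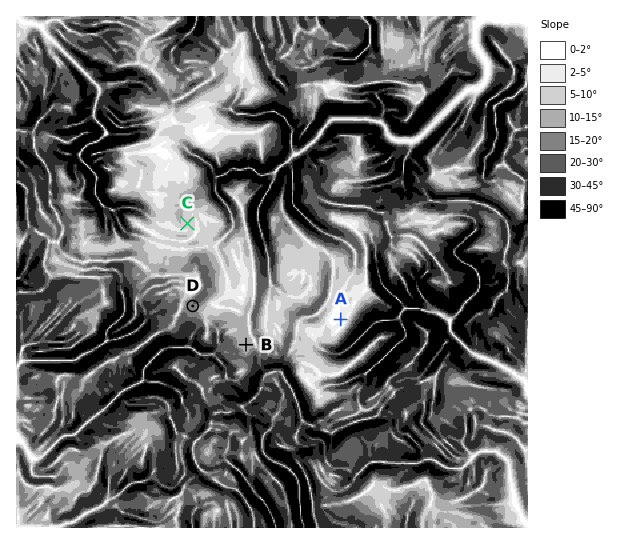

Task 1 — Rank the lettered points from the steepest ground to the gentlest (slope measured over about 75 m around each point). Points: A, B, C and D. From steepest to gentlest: D B C A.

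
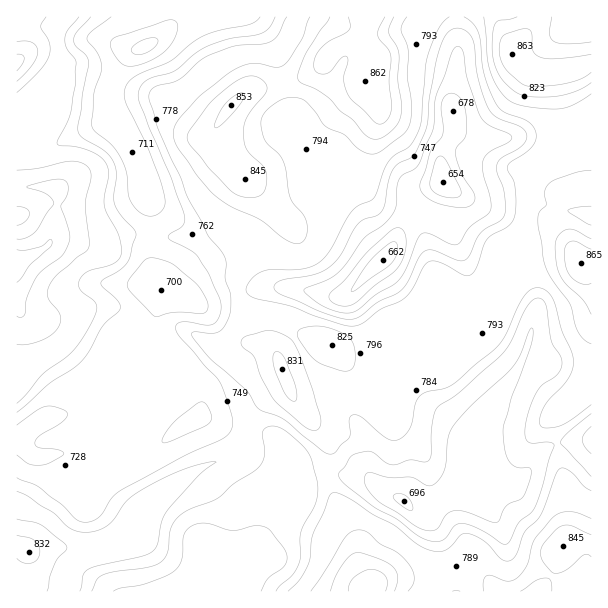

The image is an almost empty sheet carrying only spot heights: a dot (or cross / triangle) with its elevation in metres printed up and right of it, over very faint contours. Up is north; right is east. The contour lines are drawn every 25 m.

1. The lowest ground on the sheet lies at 655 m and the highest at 865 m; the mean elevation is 770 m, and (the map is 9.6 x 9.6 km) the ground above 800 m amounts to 19.7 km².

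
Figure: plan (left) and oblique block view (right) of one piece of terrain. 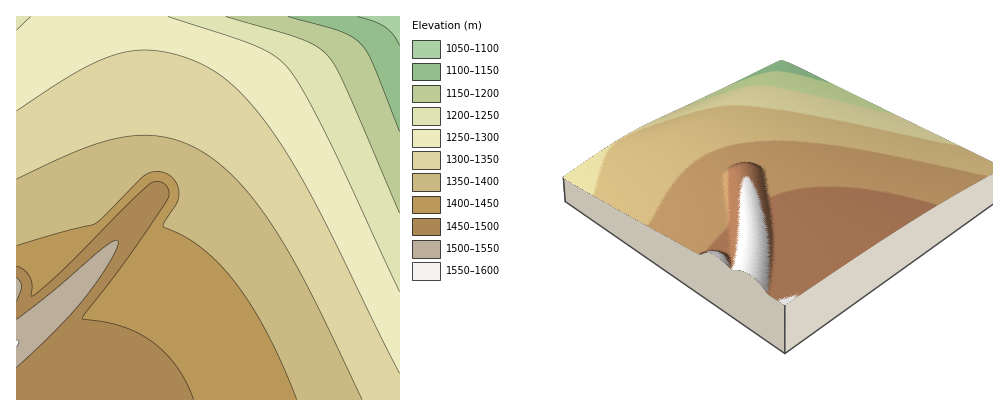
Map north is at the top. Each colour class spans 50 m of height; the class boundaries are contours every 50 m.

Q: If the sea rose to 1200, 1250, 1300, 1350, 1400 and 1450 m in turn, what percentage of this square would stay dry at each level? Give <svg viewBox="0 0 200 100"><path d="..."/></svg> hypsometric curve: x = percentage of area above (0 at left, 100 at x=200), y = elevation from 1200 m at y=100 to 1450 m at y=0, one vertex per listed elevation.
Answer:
<svg viewBox="0 0 200 100"><path d="M187 100l-15-20-32-20-45-20-37-20-32-20"/></svg>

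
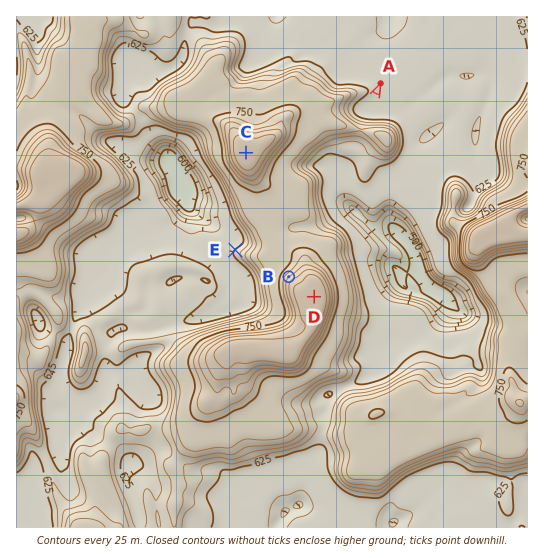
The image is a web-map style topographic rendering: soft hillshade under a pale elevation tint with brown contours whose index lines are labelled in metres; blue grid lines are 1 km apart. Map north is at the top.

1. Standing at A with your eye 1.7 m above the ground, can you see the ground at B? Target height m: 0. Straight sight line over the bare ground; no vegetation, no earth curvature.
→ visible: false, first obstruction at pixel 362 122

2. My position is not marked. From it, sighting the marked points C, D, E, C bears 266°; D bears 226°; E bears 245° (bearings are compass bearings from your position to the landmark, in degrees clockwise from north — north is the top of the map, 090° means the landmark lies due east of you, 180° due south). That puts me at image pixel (480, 136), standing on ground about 600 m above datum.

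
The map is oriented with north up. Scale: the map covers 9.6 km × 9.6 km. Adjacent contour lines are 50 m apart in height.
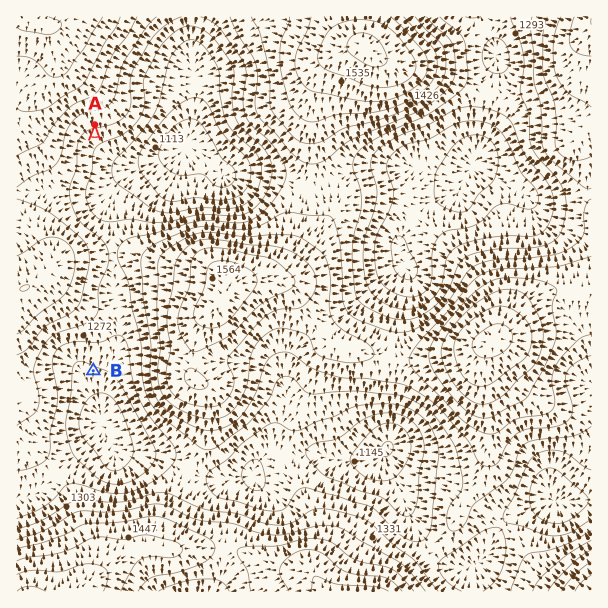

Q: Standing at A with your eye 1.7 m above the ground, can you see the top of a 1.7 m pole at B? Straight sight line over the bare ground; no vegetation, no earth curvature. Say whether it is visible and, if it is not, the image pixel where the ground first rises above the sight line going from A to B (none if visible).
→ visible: false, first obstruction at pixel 94 223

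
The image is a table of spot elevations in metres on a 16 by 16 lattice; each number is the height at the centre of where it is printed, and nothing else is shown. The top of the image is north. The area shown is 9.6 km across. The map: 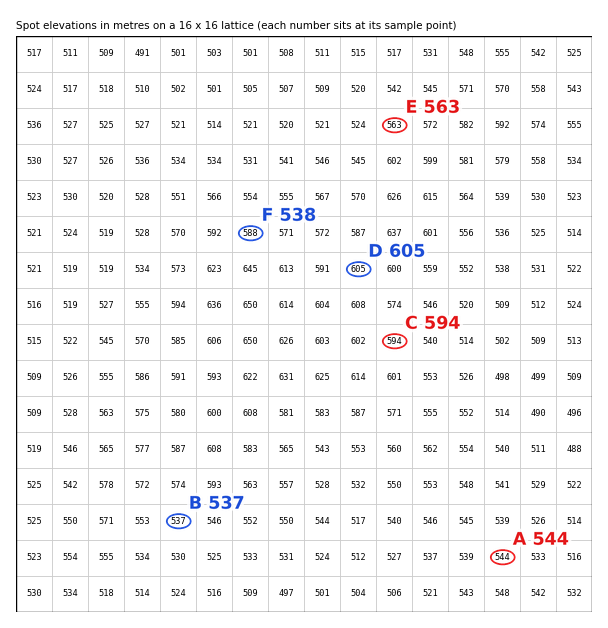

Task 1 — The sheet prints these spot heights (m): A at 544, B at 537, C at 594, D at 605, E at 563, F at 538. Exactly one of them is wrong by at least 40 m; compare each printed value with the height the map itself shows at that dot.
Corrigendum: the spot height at F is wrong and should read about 588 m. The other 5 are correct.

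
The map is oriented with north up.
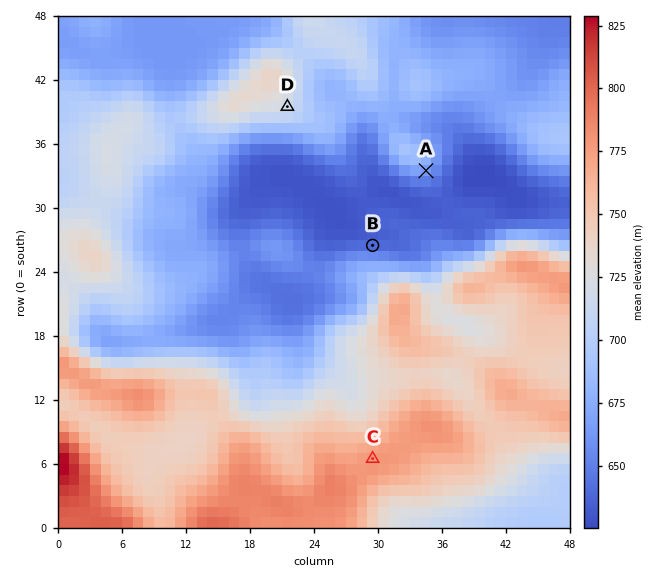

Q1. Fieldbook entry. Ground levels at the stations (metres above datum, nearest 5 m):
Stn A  665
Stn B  640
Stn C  780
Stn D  715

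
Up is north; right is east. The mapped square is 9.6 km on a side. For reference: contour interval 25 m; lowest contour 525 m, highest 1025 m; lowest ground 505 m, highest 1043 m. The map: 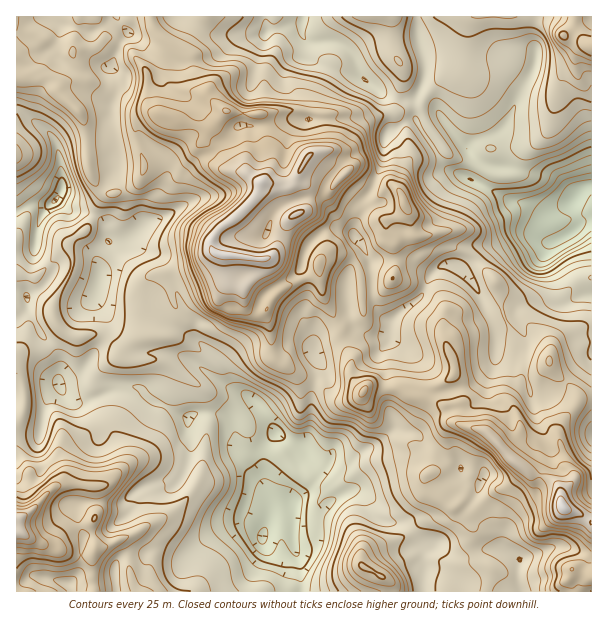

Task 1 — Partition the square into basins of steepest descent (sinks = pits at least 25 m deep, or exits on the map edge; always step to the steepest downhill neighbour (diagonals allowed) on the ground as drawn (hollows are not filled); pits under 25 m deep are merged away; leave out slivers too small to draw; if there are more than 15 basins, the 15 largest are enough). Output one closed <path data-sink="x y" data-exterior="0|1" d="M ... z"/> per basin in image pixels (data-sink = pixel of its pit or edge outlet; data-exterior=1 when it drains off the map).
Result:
<path data-sink="575 197" data-exterior="0" d="M575 16l-183 0-1 29 3 11 9 13 0 12-6 15-1 11-6 7-15 2-10 6-18 26-20 3-2-1 1-16-1-18-2-2-17-4-24 0-10 4-44-2-10-6-22-20-8-29-6-4 11-21 11-14-1-2-52 1 5 15 14 15-7 12 0 12-6 19 1 21 31 13 12 3 11-1-7 11 0 4 18 17 8 12 14 2 15 11-4 14-23 23-11 6-11 14 1 11 12 4 2 27 18 6 2 18 8 7 9 0 15-21 18-10 18-6 4-6 6 27 18 33 1 12 9 17-2 16 13 16 5-5 33 2 9 6 16 3 14 7 6 0 4 12 5 6 31 10 32 32 12 10 21 6 8 8 2 8 1-4 12-12 0-3-10-15 0-10-6-20 4-10 15-20 5-4 10 0 0-351-13-9-14-3 7-5z"/><path data-sink="263 537" data-exterior="0" d="M218 253l-8 0-16 12-39 9-9 7-2 9 0 19 4 11 0 12 3 3-11 1-6 2-10 9-7 11-10 6-11 11-4 6 0 5 11 22 1 18 10 9-10-5-14 3-16 11-8 8 0 22-5 9 31 3 4 2 1 21-6 18 5 19-4 9 2 36 392 1 6-16 0-9-10-5-8-11 0-21-4-6 0-11 22-20 17-7 9-10 4-9-36-35-31-10-4-3-5-15-6 0-14-7-16-3-9-6-33-2-5 5-13-16 2-16-9-17-1-12-18-33-6-27-4 6-18 6-18 10-15 21-9 0-8-7-2-18-18-6-2-27z"/><path data-sink="101 276" data-exterior="0" d="M164 114l-12 2-16 13 0 9 8 21 0 12-5 11-17 10-17 2-19 36-18 13 5 18-1 9-20 36 2 14 11 12 9 5 9 0 7-3 12 2 14 11 3 8 5-8 10-9 6-2 11-1-3-3 0-12-4-11 0-19 2-9 9-7 39-9 16-12 5 0-4-5 0-8 5-7 17-13 23-23 4-12-15-13-14-2-8-12-18-17 0-4 5-10-21-3z"/><path data-sink="303 17" data-exterior="1" d="M390 16l-186 0-11 16-11 22 6 3 8 29 26 23 15 5 35 0 10-4 24 0 17 4 2 2 1 18-1 16 19 0 6-6 15-22 10-6 15-2 6-7 1-11 6-15 0-12-9-13-3-11z"/><path data-sink="56 200" data-exterior="0" d="M48 78l-32 0 0 194 11 5 9 0 24-24 8-5 0-5 18-13 17-33 7-3-6-2-13-16-5-21 0-23-6-18-24-24-1-6z"/><path data-sink="128 32" data-exterior="0" d="M150 16l-70 0-7 23 0 17 5 7 1 9-5 7-9 3-7 7 0 3 22 22 4 6 2 12 2 35 4 12 12 13 7 2 18-6 10-6 5-11 0-12-6-15-2-15 8-8 16-8-3-6 0-17 6-19 0-12 7-12-14-15z"/><path data-sink="519 560" data-exterior="0" d="M522 468l-4 8-9 10-17 7-22 20 0 11 4 6 0 21 8 11 10 5 0 9-5 15 88 1-1-5-6-8 5-9 19 6 0-54-11-8-12-3-7-5-2-15-9-11-21-6z"/><path data-sink="59 384" data-exterior="0" d="M62 330l-2 6-12 12-7 2-14 0-11 7 0 17 6 9 3 13-1 15-8 12 0 29 9 9 5 12 1 15 10 11 23-20 2-27 8-8 16-11 12-3 7 1-5-5-1-18-11-22 0-5 4-6 11-11 11-7 0-7-10-12-6-2-12-2-7 3-9 0z"/><path data-sink="354 237" data-exterior="0" d="M318 152l-7 2-4 4-9 16 0 6 10 11 0 13-6 8 6 0 6 6 12 19 0 12-4 8 2 1 3-4 15 0 8 4 8 8 3 9 1 15 21-1 11-13 2-37-8-9-2-9-5-3-9-10-16-4-20-16 0-5 7-9z"/><path data-sink="68 584" data-exterior="0" d="M20 532l-4 2 1 58 77-1-1-38-27 0-25-9z"/><path data-sink="591 435" data-exterior="1" d="M591 398l-12 2-14 17-7 15 6 20 0 10 10 15 0 3-12 12 0 14 7 5 12 3 9 8 2-1z"/><path data-sink="27 297" data-exterior="0" d="M68 248l-8 5-24 24-9 0-11-4 1 81 9-16 4-11 14-8 10-2 0-15 18-32 1-9z"/><path data-sink="591 17" data-exterior="1" d="M591 16l-15 0-2 2-2 12-7 5 14 3 12 8z"/>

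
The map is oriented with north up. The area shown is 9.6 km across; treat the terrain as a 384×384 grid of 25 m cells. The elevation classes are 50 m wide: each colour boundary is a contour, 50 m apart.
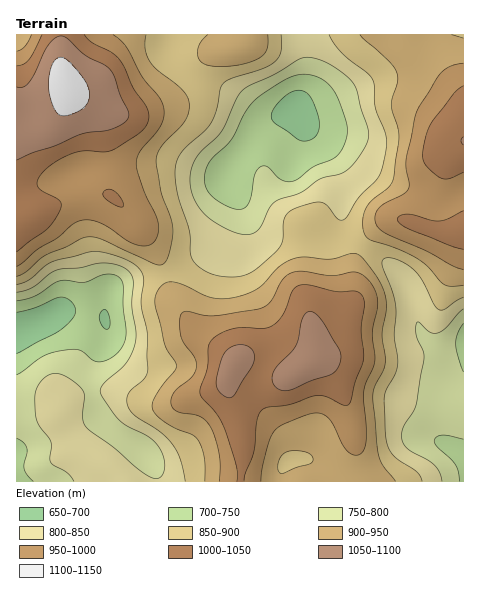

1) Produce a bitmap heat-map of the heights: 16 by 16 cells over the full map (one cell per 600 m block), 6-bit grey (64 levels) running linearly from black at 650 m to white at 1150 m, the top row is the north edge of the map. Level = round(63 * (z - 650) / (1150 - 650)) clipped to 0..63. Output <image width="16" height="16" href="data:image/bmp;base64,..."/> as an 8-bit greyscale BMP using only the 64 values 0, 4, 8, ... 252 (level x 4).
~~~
<image width="16" height="16" href="data:image/bmp;base64,Qk02BQAAAAAAADYEAAAoAAAAEAAAABAAAAABAAgAAAAAAAABAAATCwAAEwsAAAABAAAAAAAAAAAAAAEBAQACAgIAAwMDAAQEBAAFBQUABgYGAAcHBwAICAgACQkJAAoKCgALCwsADAwMAA0NDQAODg4ADw8PABAQEAAREREAEhISABMTEwAUFBQAFRUVABYWFgAXFxcAGBgYABkZGQAaGhoAGxsbABwcHAAdHR0AHh4eAB8fHwAgICAAISEhACIiIgAjIyMAJCQkACUlJQAmJiYAJycnACgoKAApKSkAKioqACsrKwAsLCwALS0tAC4uLgAvLy8AMDAwADExMQAyMjIAMzMzADQ0NAA1NTUANjY2ADc3NwA4ODgAOTk5ADo6OgA7OzsAPDw8AD09PQA+Pj4APz8/AEBAQABBQUEAQkJCAENDQwBEREQARUVFAEZGRgBHR0cASEhIAElJSQBKSkoAS0tLAExMTABNTU0ATk5OAE9PTwBQUFAAUVFRAFJSUgBTU1MAVFRUAFVVVQBWVlYAV1dXAFhYWABZWVkAWlpaAFtbWwBcXFwAXV1dAF5eXgBfX18AYGBgAGFhYQBiYmIAY2NjAGRkZABlZWUAZmZmAGdnZwBoaGgAaWlpAGpqagBra2sAbGxsAG1tbQBubm4Ab29vAHBwcABxcXEAcnJyAHNzcwB0dHQAdXV1AHZ2dgB3d3cAeHh4AHl5eQB6enoAe3t7AHx8fAB9fX0Afn5+AH9/fwCAgIAAgYGBAIKCggCDg4MAhISEAIWFhQCGhoYAh4eHAIiIiACJiYkAioqKAIuLiwCMjIwAjY2NAI6OjgCPj48AkJCQAJGRkQCSkpIAk5OTAJSUlACVlZUAlpaWAJeXlwCYmJgAmZmZAJqamgCbm5sAnJycAJ2dnQCenp4An5+fAKCgoAChoaEAoqKiAKOjowCkpKQApaWlAKampgCnp6cAqKioAKmpqQCqqqoAq6urAKysrACtra0Arq6uAK+vrwCwsLAAsbGxALKysgCzs7MAtLS0ALW1tQC2trYAt7e3ALi4uAC5ubkAurq6ALu7uwC8vLwAvb29AL6+vgC/v78AwMDAAMHBwQDCwsIAw8PDAMTExADFxcUAxsbGAMfHxwDIyMgAycnJAMrKygDLy8sAzMzMAM3NzQDOzs4Az8/PANDQ0ADR0dEA0tLSANPT0wDU1NQA1dXVANbW1gDX19cA2NjYANnZ2QDa2toA29vbANzc3ADd3d0A3t7eAN/f3wDg4OAA4eHhAOLi4gDj4+MA5OTkAOXl5QDm5uYA5+fnAOjo6ADp6ekA6urqAOvr6wDs7OwA7e3tAO7u7gDv7+8A8PDwAPHx8QDy8vIA8/PzAPT09AD19fUA9vb2APf39wD4+PgA+fn5APr6+gD7+/sA/Pz8AP39/QD+/v4A////ADhMWFxIVHigpICAjIx0WDw8UFBISGiArLCMiJSUXDw0SFRMUGyMnLy4qJykkFhIQERQSFRoiKjMxMzEwJhgTDwoODQ0XHygyMjI1MiobEw4EBggJFyMoKywuMzEpGhMRDAcICRkiIiAjKjAuKhoWGh0TEBAaHhsZGiImJSMYHCMrIh0gJSAYFRUaHR0fIigsMSsnKikfFRAQFxsZICorLC4qKismHBAJDQ8TFhkiKCoxLSorJBwSCgsKCg8VHyswNDUzMSshGhEJBwYKEx4qMTQ5ODQtJB4WDAYGDBUgJi0yOjgyJh8eGxcQDREYHyMoKjUwKiEbHyMiGRUZHiEiIg="/>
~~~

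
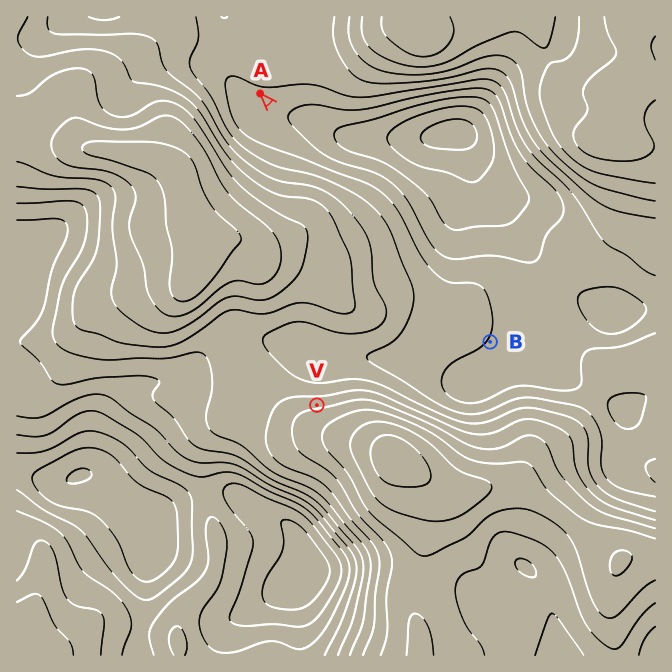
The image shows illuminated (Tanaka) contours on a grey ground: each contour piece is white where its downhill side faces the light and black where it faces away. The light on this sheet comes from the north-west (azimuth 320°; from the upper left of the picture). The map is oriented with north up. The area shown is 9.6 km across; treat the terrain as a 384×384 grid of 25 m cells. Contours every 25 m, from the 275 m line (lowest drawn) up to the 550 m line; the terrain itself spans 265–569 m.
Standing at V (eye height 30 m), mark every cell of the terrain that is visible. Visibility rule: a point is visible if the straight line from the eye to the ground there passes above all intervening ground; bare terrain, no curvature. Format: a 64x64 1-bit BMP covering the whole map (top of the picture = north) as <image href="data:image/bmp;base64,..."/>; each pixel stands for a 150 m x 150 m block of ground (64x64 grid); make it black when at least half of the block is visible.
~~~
<image width="64" height="64" href="data:image/bmp;base64,Qk0+AgAAAAAAAD4AAAAoAAAAQAAAAEAAAAABAAEAAAAAAAACAAATCwAAEwsAAAIAAAAAAAAA////AAAAAAD/8IAAAAAAAP/5gAAAAAAA//+AAAAAAAD//4AAAAAAAP/5AAAAAAAA//AAAAAAAAD/8AAAAAAAAH/gAAAAAAAAP8AAAAAAAAA/wAAAAAAAAD/AAAAAAAAAP8AAAAAAAAB/gAAAAAAAAP+AAAAAAAAA/wAAAAAAAAD4AAAAAAAAAOAAAAAAAAAAwAAAAAAAAADAAAAAAAAAAMAAAAAQAAAA4AAAADgAAAD4AAAB+AAAAPgAD//4AAAA/AAf//AAAAD+B5//8AAAAP8P///gAAAAP//P/+AAAAAP/4f/4AAAPw//h///AAH/B//H//////8H/////////wf////////PA5///////48BA///////BwAB//////8PAAD//8P/+/8AAH//wf///wAAf//AH///AAA//8APj/8AAB//AAAP/wAAH/8AAB//AAAODwAAH/8AAAAGAAD//wAAAAAAAP//AAAAAAAA//8AAAAAAAD//wAAAAAAAP//AAAAAAAA//8AAAAAAAD//wAAAAAAAP//AAAAAAAA//wAAAAAAAD/8AAAAAAAAP/AAAAAAAAA/4AAAAAAAAH/4AAAAAAAA//wAAAAAAH///AAAAAAD//8wAAAAAAf//xAAAAAAD///GAAAAAAf//8cAAAAAB///78AAAAAH8P//4AAAAAfgf//A=="/>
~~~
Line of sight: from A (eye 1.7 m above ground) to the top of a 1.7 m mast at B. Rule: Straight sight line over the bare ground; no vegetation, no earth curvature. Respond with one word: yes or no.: no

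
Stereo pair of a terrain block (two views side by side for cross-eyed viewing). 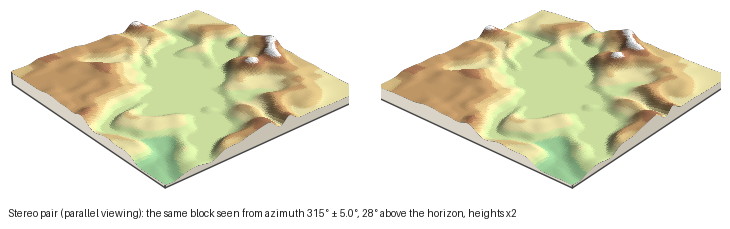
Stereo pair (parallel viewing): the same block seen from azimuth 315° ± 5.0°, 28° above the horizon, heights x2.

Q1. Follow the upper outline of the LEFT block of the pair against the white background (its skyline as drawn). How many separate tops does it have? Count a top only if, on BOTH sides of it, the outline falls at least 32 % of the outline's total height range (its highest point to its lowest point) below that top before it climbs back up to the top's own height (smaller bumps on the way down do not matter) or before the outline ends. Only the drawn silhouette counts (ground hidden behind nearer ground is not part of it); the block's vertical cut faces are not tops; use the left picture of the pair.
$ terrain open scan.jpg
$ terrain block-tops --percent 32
1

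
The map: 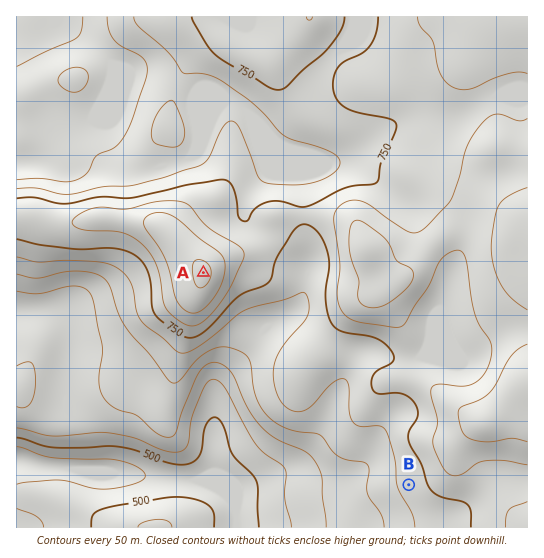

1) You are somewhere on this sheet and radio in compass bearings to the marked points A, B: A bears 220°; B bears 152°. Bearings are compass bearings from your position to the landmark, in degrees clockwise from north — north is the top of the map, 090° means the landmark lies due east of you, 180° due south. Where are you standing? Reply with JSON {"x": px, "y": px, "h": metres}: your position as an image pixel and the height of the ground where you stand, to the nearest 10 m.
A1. {"x": 260, "y": 205, "h": 750}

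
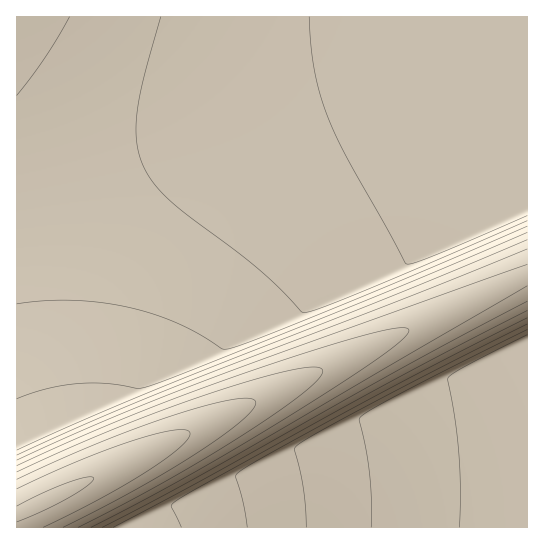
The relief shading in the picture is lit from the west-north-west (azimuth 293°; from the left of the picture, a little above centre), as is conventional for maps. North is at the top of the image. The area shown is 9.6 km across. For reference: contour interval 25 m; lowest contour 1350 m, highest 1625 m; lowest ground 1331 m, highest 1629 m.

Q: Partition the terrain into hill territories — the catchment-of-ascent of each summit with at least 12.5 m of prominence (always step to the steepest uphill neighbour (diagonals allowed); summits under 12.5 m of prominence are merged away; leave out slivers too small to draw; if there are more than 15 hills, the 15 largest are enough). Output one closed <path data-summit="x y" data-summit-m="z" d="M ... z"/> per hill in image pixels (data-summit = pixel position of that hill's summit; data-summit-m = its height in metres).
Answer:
<path data-summit="42 502" data-summit-m="1629" d="M527 57l-33 3-60 9-96 23-108 36-152 60-39 12-22 3-1 324 511 1z"/><path data-summit="17 17" data-summit-m="1417" d="M527 16l-510 0-1 186 23-2 39-12 152-60 108-36 96-23 60-9 33-3z"/>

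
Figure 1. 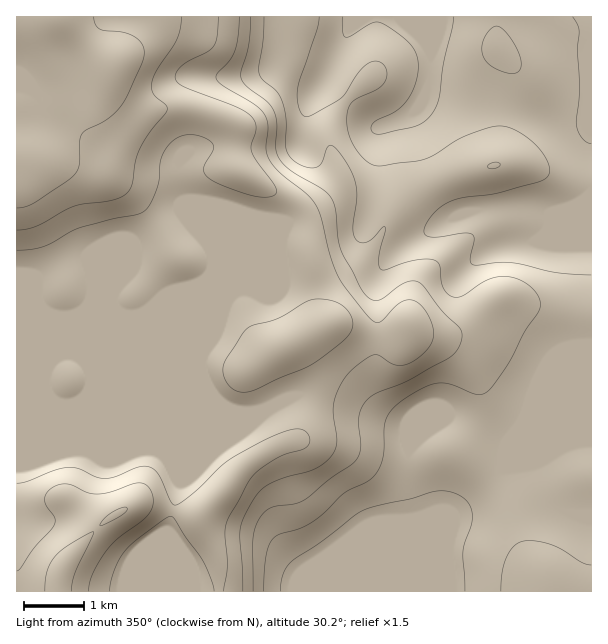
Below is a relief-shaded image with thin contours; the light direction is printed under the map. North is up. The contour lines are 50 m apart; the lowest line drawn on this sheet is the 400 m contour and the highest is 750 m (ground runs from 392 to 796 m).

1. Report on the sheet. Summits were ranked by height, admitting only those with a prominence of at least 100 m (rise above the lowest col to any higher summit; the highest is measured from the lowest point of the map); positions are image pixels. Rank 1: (60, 576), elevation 769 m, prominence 144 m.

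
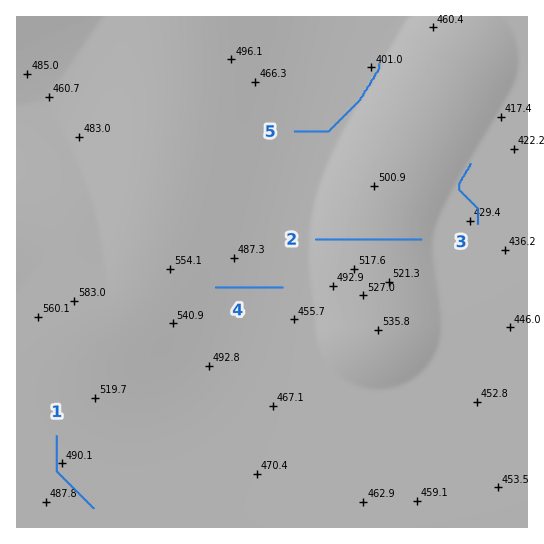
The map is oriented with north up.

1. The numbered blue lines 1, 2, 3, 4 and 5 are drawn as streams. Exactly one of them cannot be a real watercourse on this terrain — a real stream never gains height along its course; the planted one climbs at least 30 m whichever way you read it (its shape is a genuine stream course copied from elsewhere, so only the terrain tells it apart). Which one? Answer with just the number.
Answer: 2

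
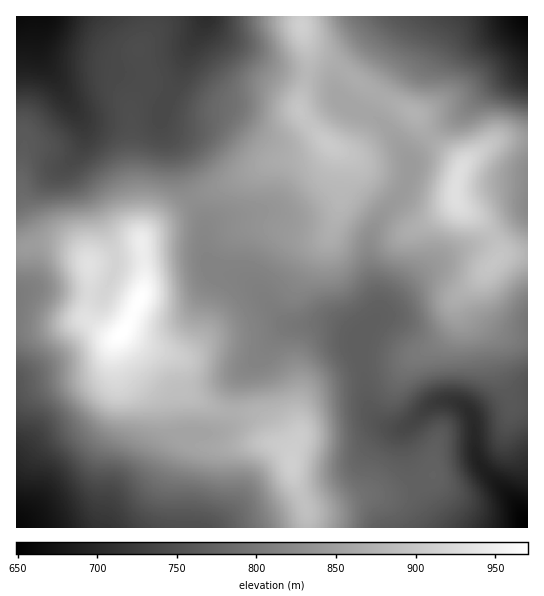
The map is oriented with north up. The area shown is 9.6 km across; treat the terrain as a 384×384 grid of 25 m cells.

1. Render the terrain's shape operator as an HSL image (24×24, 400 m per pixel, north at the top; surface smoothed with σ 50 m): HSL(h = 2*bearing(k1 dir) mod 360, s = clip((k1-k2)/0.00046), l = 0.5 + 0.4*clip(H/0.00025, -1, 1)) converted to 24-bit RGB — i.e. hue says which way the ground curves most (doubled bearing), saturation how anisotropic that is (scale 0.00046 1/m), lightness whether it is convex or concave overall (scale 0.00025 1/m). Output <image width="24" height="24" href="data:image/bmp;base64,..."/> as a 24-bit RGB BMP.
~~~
<image width="24" height="24" href="data:image/bmp;base64,Qk32BgAAAAAAADYAAAAoAAAAGAAAABgAAAABABgAAAAAAMAGAAATCwAAEwsAAAAAAAAAAAAAb4Jnc2Z/gWWCt7B3WlaGnW1joZpYiI9acWRbT3JOU42KfkmUWZtr7vjTq8DSemzJTiedd5GXgICVlnh5l45vdbF3YraqSyJkipdfUGFtgl9nwsNkR05wmWpqq5GCknpvc15ngZlhN29jYzBvrNljsv+baLqhhiy1i0PCgYmsimakp3yVnMqykt/hlRKRcSBYqYSDSkdzgFlhzbFgVGBEcIVHo5FPnVlOimpjlaVoWz9hIFxf1vXF3PuRKGgoKCtQjmyQjHKTg12Yt7SPle6LYQlffAAyYL+ImnRtlD2mdGaRupqCp1aoaq6odaO1jazQkKvhkIHjnmX4d8T0euSX98CaTL1sE0JpW5eIX3uggFKz07KJ4eZaGgAz5auSYatpbZFXREF8p2+HrUpBvb5CSqZHUatJVqA+dHw8VXk9OKB7csaXqXCz8uzZxp7XEhiGTYRzb3QwInJV2aWl77S4CgAz6cmgt4GLsHOfUTlzhjM7un9aw9elY8e3Z7G7dWixbcTGZcjsX4bmb5TNapas6+yezWFSPR5ogDmByXNbD5cRDHgAuCEAKwMwnOlhwLqdh2akZCDUm33bt9jUt9WrhJytWZeRV5qIf91cIZRaLnBel2RLqlx84ceWy2yJUSKNVzyNw3iF4F9pZTsZUTMSKr6ER+FPi7RSWWhALFhHQn9G5JNq3uBee5ZZa2iTYKewwdaYP3ZkLFlJO247XpZMxdt3uUlxgCuUVkSNrHer1I25tXHdcnrNZ7aokJpcm5pKclbBoDChJXMrY+Fv8trZfMSaS9HUab3d1IXIx2vDOlaWV4uCTKRqx6pWgz9Aa050V22JZZOltoe600Otu2RrdqKNdqy1laTGLTa0dkr/4tX2SP/W4mre+rqpL7AlHXZQb0+ZyoildEGihHGNf3RFl5w3kF9RWnNXW4FxUXpfajdJvCVExdeOeKd0aKpOUI5QQYqKFF1n8ZVT59ZBGTZa/9TM5+y2DZKlK1lsqlFHj1V2h1p5pmKIsH9ogFlGZaJHSHhmYE5WRTlkhLrD4ri0uUhXpMVUQGhPX3c4FxIhuNEV6fl5CktY6dxy/fjOKSCKMCVag2VYh2RifWB1hnVosVRhqHh/lrOBPjdqZk5WRpB3LNJvuVuY5pzB2aSiYEaBhnzAASGnvO/W5urVJRaXxOok9v+mNRtWPitqiWBigW1jfF9ukWp/o26guaWGjrl+OhWYsG6YSq5hPI1MOmpOpr185arBp47nw5riD0TymebCzZ7ChADN3fTX+OnTOx+GJyh3i2+ZkHijcX6odZaua2Gw0KSivKl5DSVutJLUxZ7Pi0R/b30nLZcLVPNRaqfWTKlqcKjZjszQskXCVmDVtOfB+LDB4wL3WS+AYIBefYxmbJFrgGhwbFNgvZ5l1pKBJmp9I6F7uFrE/yf0wuPQsPfqXeGOQEMuTu8cHn8waGM2cz05obJGprIxzHM1yhiuulDLnHGkk3pneIZYalFTiG5jdbVuvod8sGaEIYpwJE5plkLM+fvQVMZHkURTa0R24d99OFcyJlU0VolwnaF9n7SLcnGdb0G6qF/N1HbVv33Cr4OyVmSnc52kppdklZdhvL2aS4S5HkZyJl5+/+PM0Y09P2M2UXN01qlif2ybOaidM3BljKxGqL06bmE/UkI4Y2pGn2SCwXyrtoqmjFunlkx8q8qPjcjXn8S9gD6ZVDVkEZ2EuPXW/8zy33TSNXiTu8qffra6a0uqWTpvpKhKsrJEbF5PblJta3xNOIE5XpNdzk1tnDJJWtZzl+/JbFOyukBWiSBsqaZbD/9aAoM1zDi8+dLzppn/zsqxlm2XbiRqhEtcj6lvpKR7ZGZ9R16KnH+mb515O1pUkE1l1KrQvvO1UW05bi4thU0/S1a4wejuwp3eK4hWAIEvauhRnUi9v61pojh2fiiBmqZ/fqd8knt2kXt/PIKWYYGfsH6ycEKyWb2oabh3+ryEWzRmj1iDgtLKevHjQMOxxEex4qDcVcmUL3kWQkQdoKFPgTZ1fFiUqbGLk413jY1zhp55TYqTR32MaIeXXV6xtGWYfi8n/9xMQmKZd+3NdNDRl1VdgUZUSZFGe6tNvHSAsWKlS0l4lH5wQ0qLfGigsKaRmYKcnIyUoKB8VolkNoCCa1p7Wi8uXxUVzlkr2/2nVd+rRMmVbUpXcYRqhGuJkHRrppRRZo87j2xSfVOJkol1Rll7YV2CsrSBjIKOmIiOqI+bm46rL3GXVyp6kinIemTk1+rw5/PYdtGqPDN1fWaIc11hfnFigX5qo4R1qqF7UnR5XV1t"/>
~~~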